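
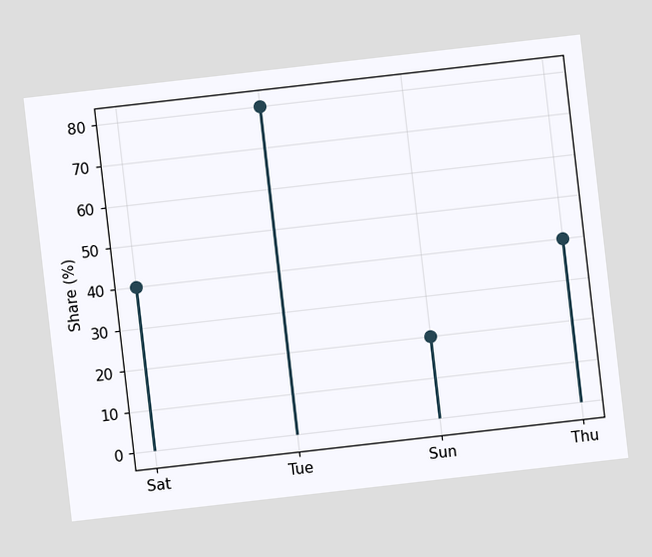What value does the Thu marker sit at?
40%

The chart is tilted about 7° counter-clockwise. The Thu marker sits at 40%.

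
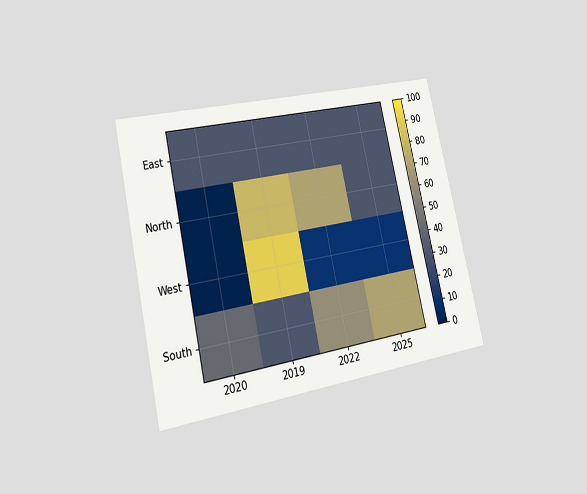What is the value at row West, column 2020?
0

The chart is tilted about 13° counter-clockwise and viewed slightly from the left. Matching cell (West, 2020) against the colorbar gives 0.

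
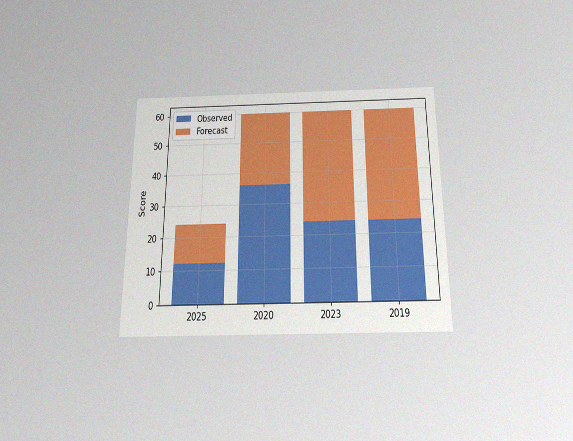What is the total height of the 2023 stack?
The chart is viewed slightly from below, with some photo noise. The 2023 stack's top reaches 60 on the y-axis.

60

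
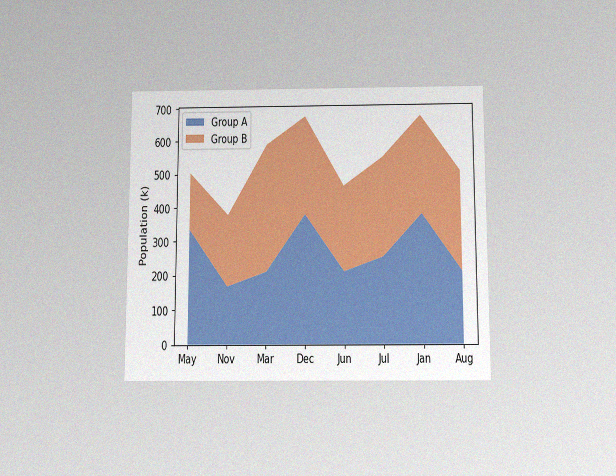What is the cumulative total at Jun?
The chart is viewed slightly from below, with some photo noise. The stacked total at Jun reaches 462k.

462k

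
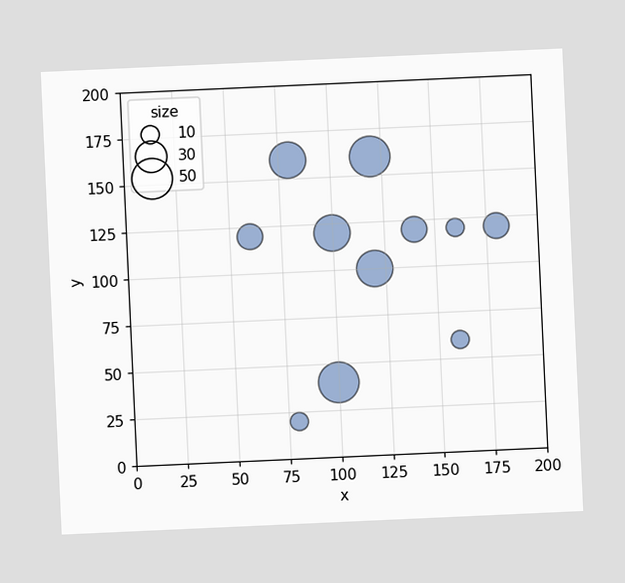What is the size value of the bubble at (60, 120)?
The chart is tilted about 3° counter-clockwise. Matching the bubble at (60, 120) against the size legend gives 20.

20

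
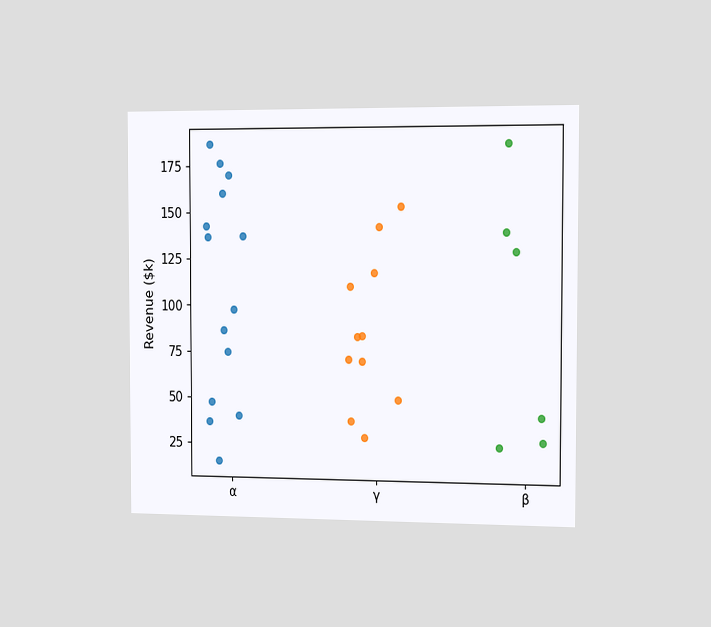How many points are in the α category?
14

The chart is viewed slightly from the right. Counting the markers in the α column gives 14.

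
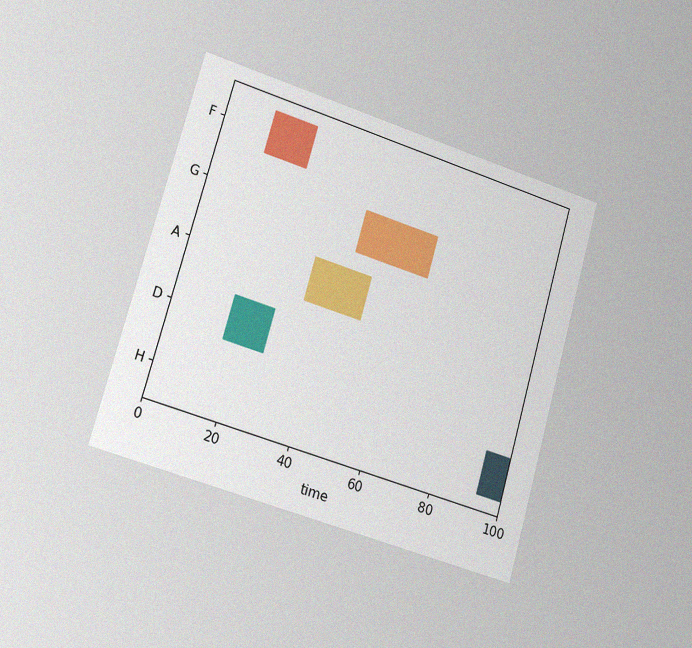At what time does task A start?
34

The chart is tilted about 16° clockwise and viewed slightly from the left, with some photo noise. The A bar begins at t=34.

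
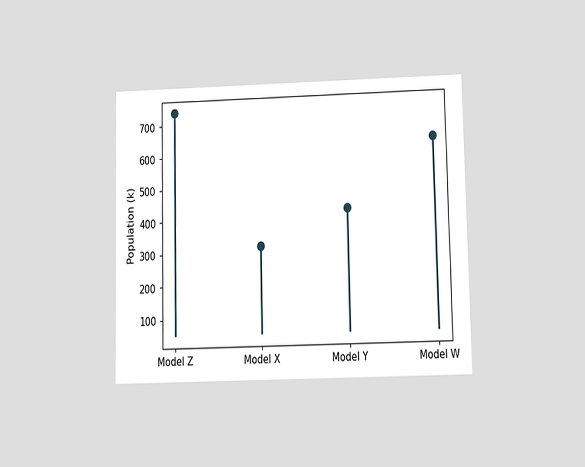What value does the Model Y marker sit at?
424k

The chart is viewed at a slight angle. The Model Y marker sits at 424k.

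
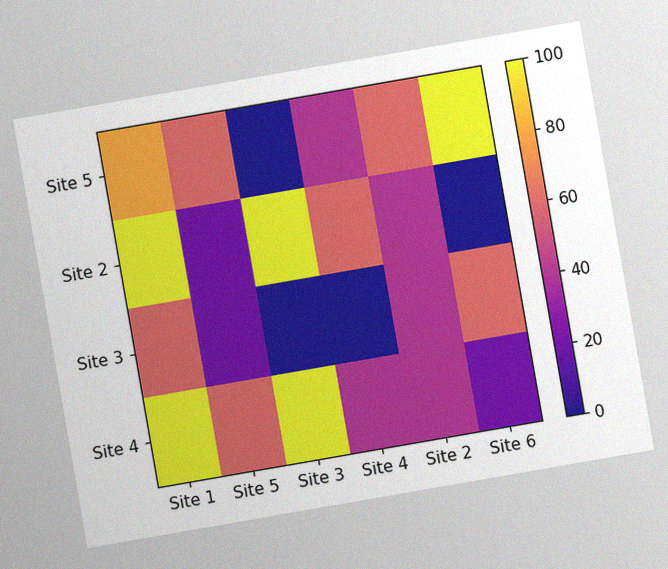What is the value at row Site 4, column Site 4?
40

The chart is tilted about 10° counter-clockwise, with some photo noise. Matching cell (Site 4, Site 4) against the colorbar gives 40.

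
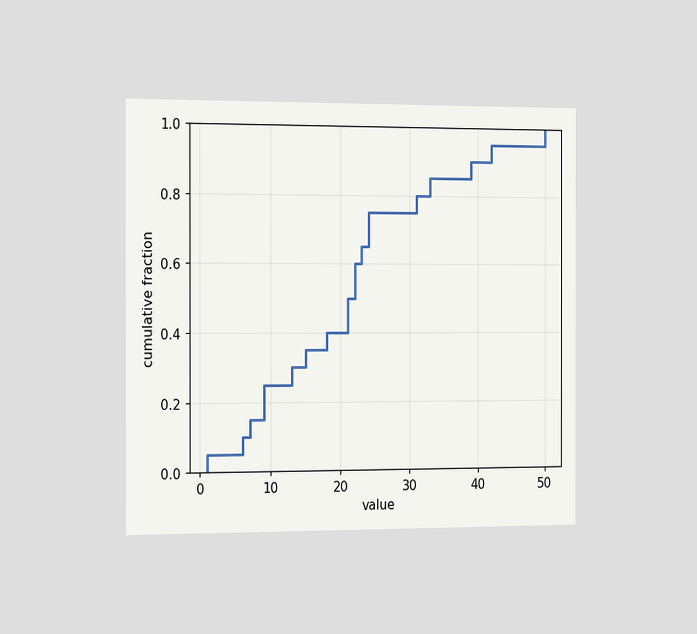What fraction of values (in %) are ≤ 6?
The chart is viewed slightly from the left. At x=6 the ECDF step is at 10%.

10%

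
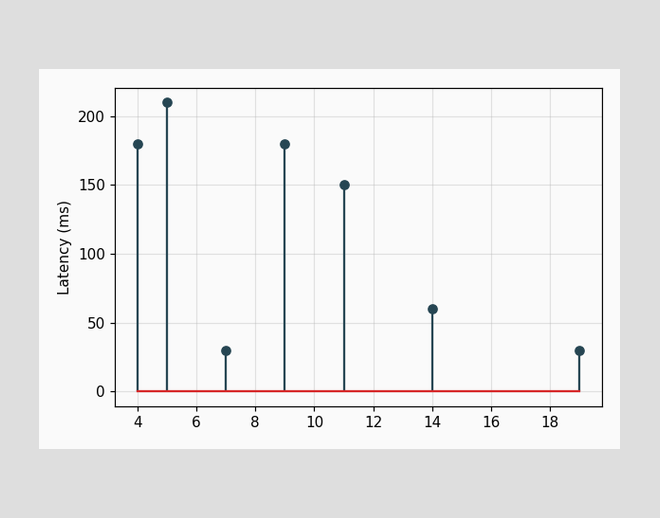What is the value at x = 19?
The stem at x=19 reaches 30ms.

30ms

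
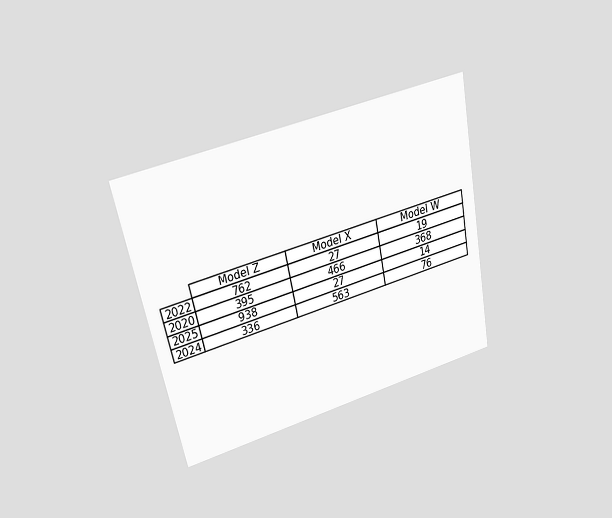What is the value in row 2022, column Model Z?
The chart is tilted about 12° counter-clockwise and viewed at a slight angle. The (2022, Model Z) cell reads 762.

762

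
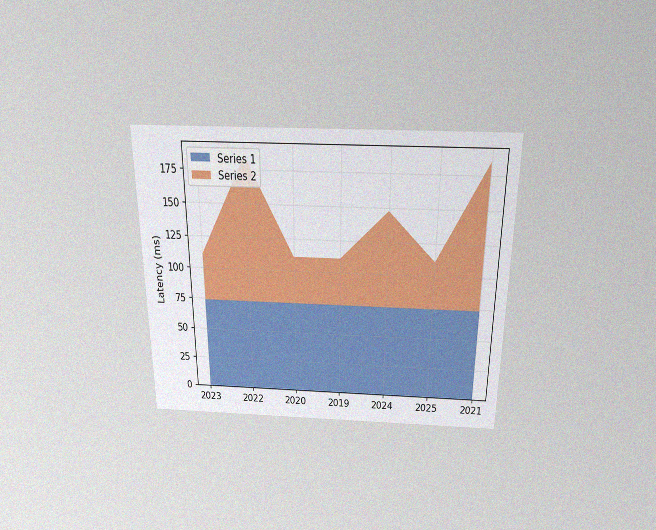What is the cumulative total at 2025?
111ms

The chart is viewed slightly from above, with some photo noise. The stacked total at 2025 reaches 111ms.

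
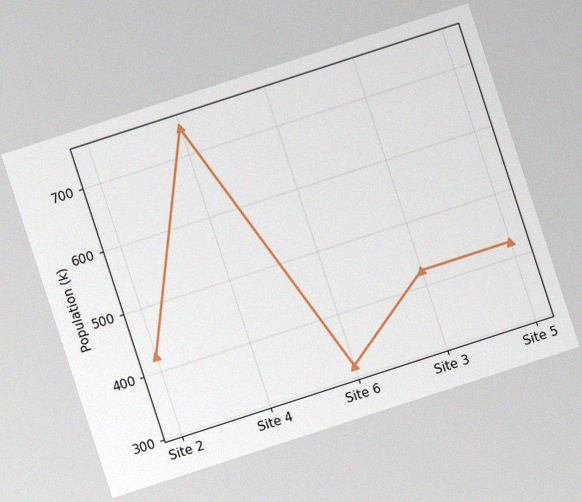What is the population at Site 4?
The chart is tilted about 18° counter-clockwise, with some photo noise. At Site 4, the line is at 742k.

742k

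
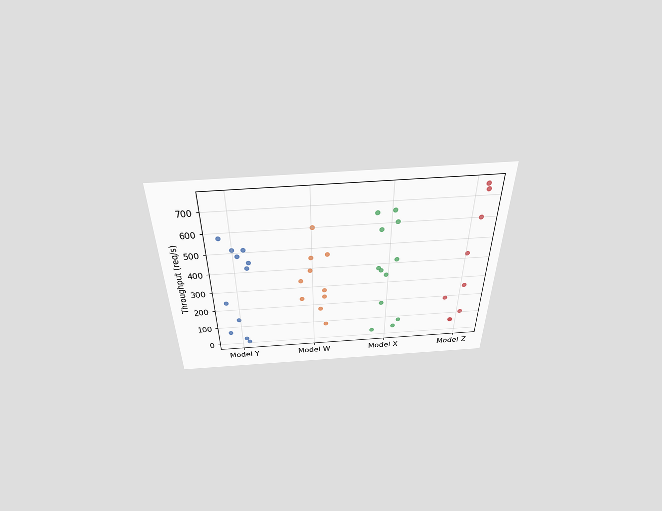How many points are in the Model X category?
The chart is viewed slightly from above. Counting the markers in the Model X column gives 12.

12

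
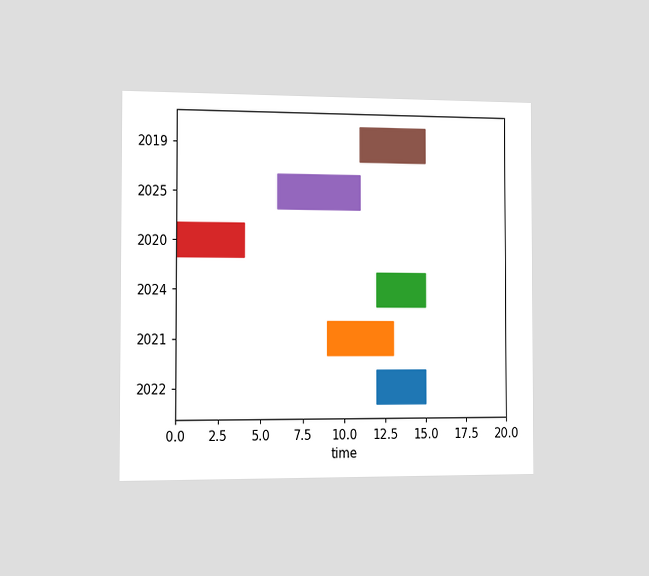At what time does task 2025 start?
The chart is viewed slightly from the left. The 2025 bar begins at t=6.

6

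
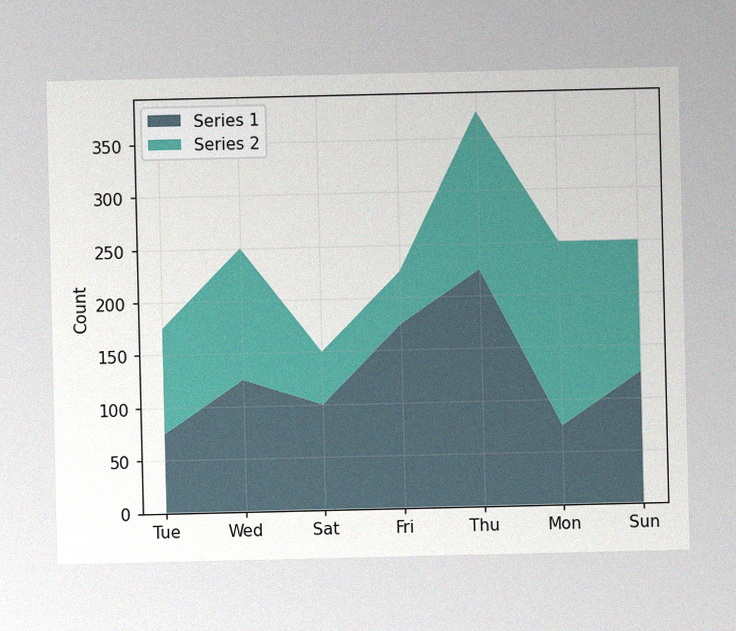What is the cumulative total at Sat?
The image has some photo noise and uneven lighting. The stacked total at Sat reaches 150.

150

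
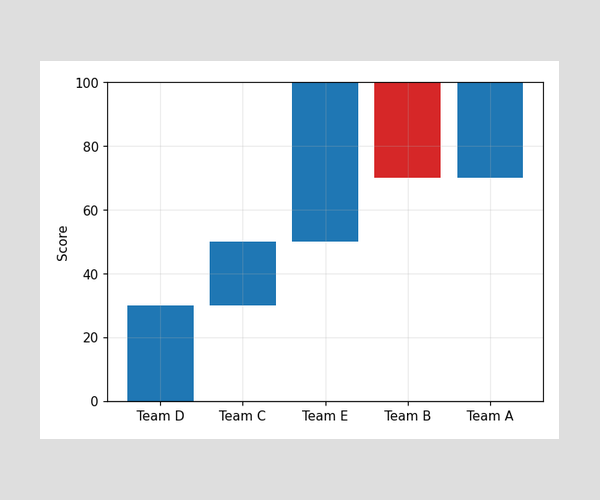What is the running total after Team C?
After Team C the running total reaches 50.

50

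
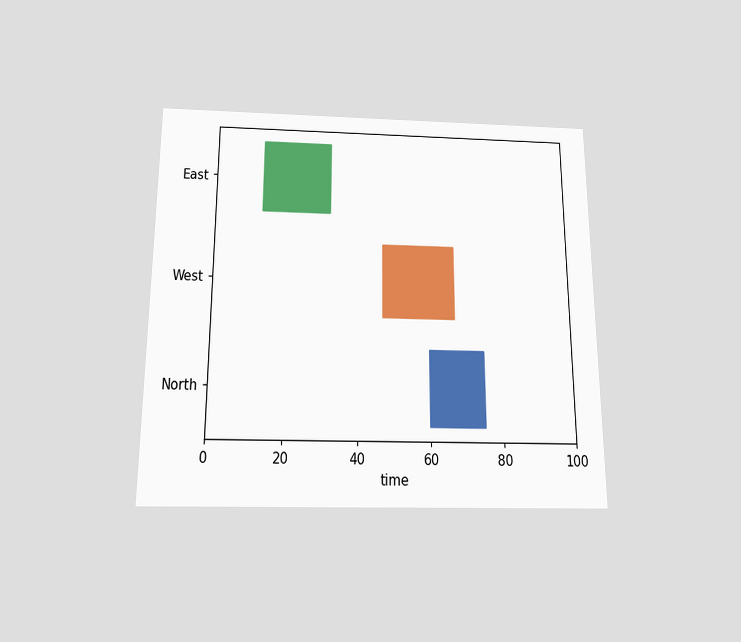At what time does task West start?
The chart is viewed slightly from below. The West bar begins at t=47.

47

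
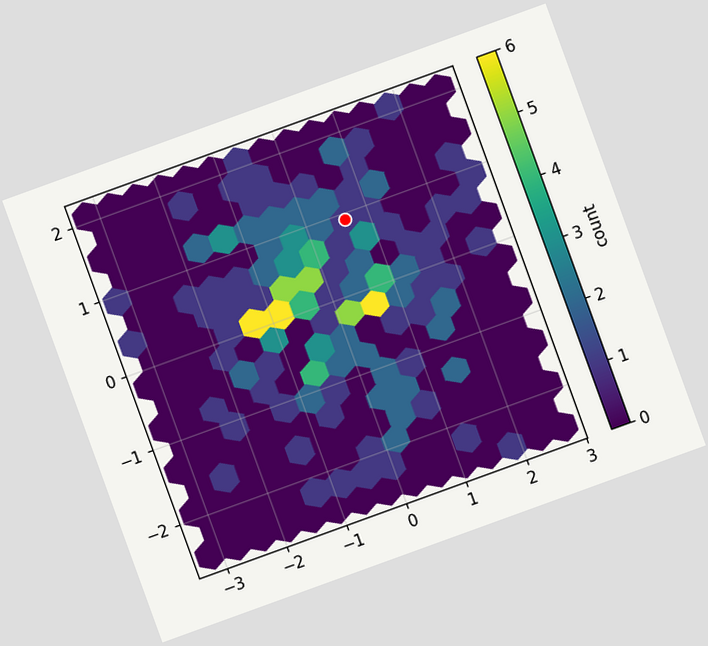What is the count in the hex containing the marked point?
1

The chart is tilted about 20° counter-clockwise. The marked hex reads 1 on the colorbar.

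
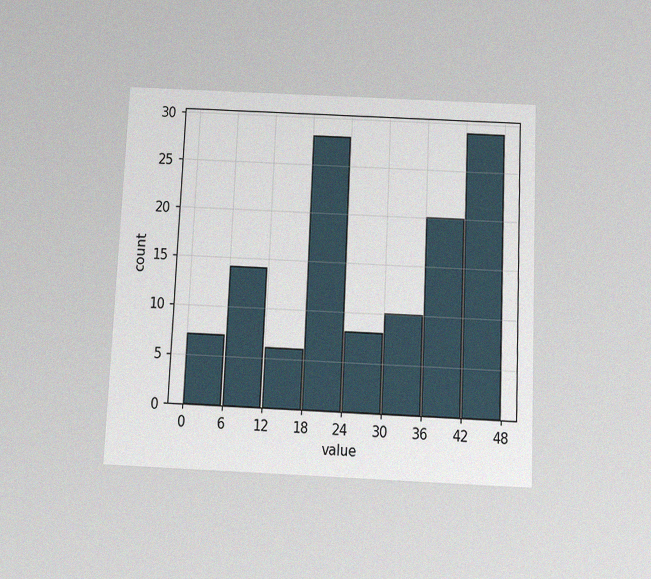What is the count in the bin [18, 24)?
28

The chart is tilted about 3° clockwise and viewed slightly from below, with some photo noise. The [18, 24) bin has height 28.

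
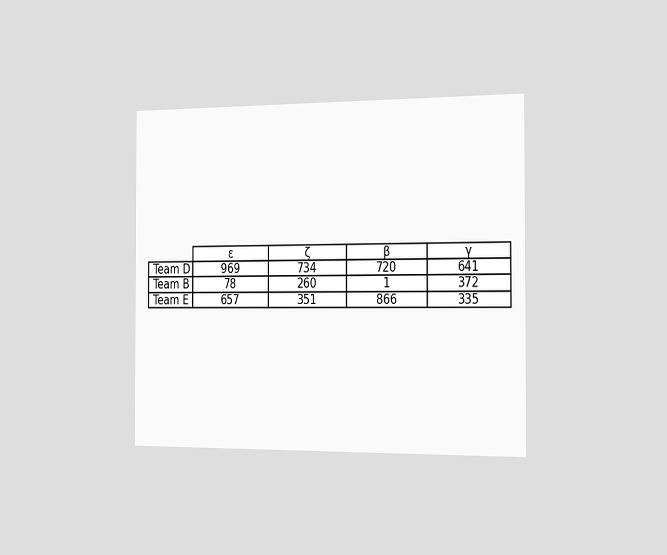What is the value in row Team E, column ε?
The chart is viewed slightly from the right. The (Team E, ε) cell reads 657.

657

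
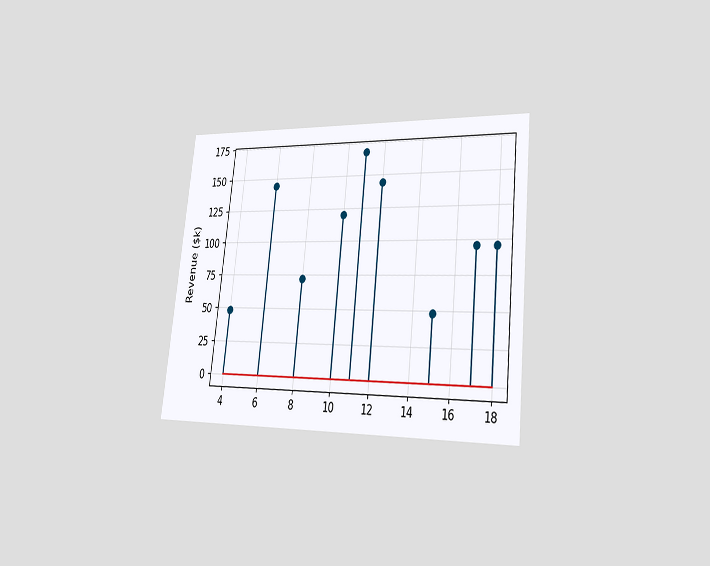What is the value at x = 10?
The chart is tilted about 6° clockwise and viewed slightly from the right. The stem at x=10 reaches $120k.

$120k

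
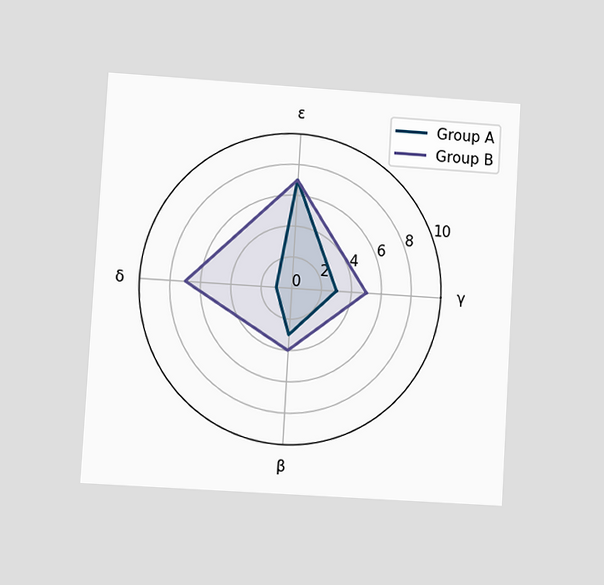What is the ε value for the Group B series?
7

The chart is tilted about 3° clockwise and viewed at a slight angle. On the ε axis, Group B reaches 7.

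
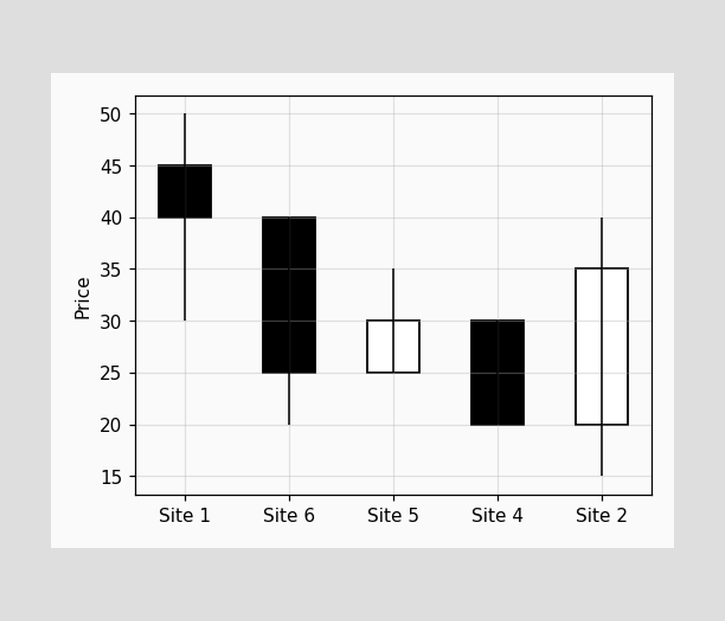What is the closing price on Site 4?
20

The Site 4 candle closes at 20.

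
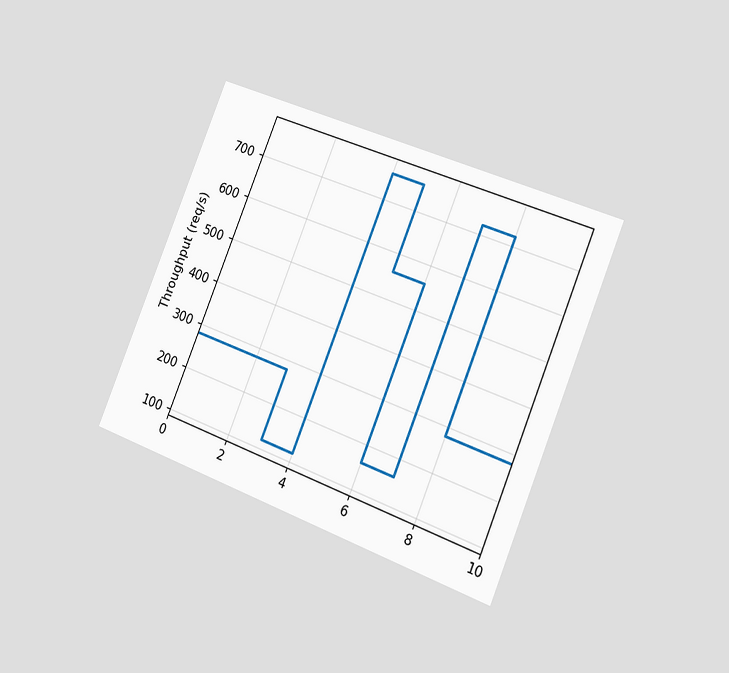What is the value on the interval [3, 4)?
The chart is tilted about 22° clockwise and viewed slightly from the right. On [3, 4) the step sits at 120req/s.

120req/s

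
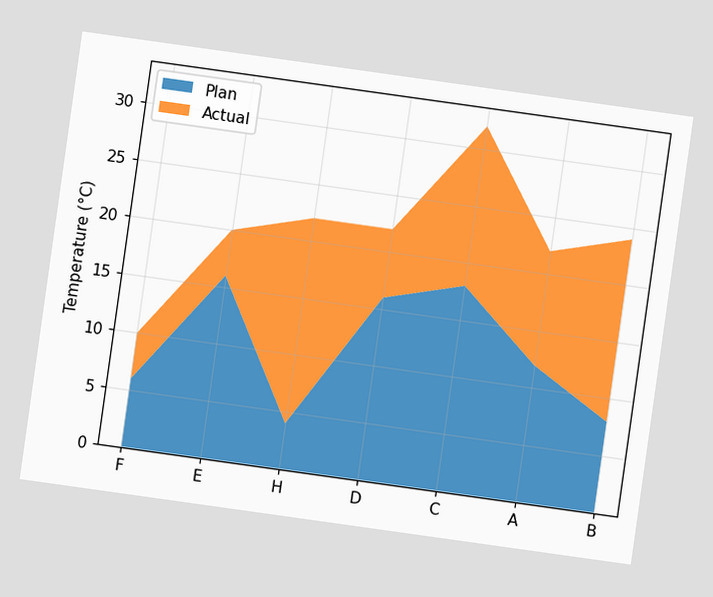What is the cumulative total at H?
22°C

The chart is tilted about 8° clockwise. The stacked total at H reaches 22°C.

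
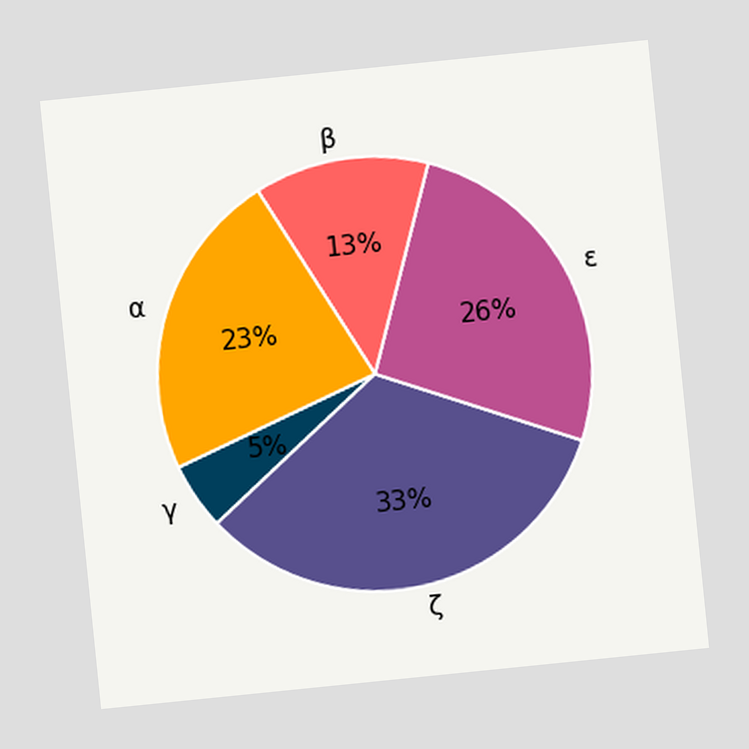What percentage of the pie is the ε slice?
The chart is tilted about 6° counter-clockwise. The ε slice takes up 26% of the pie.

26%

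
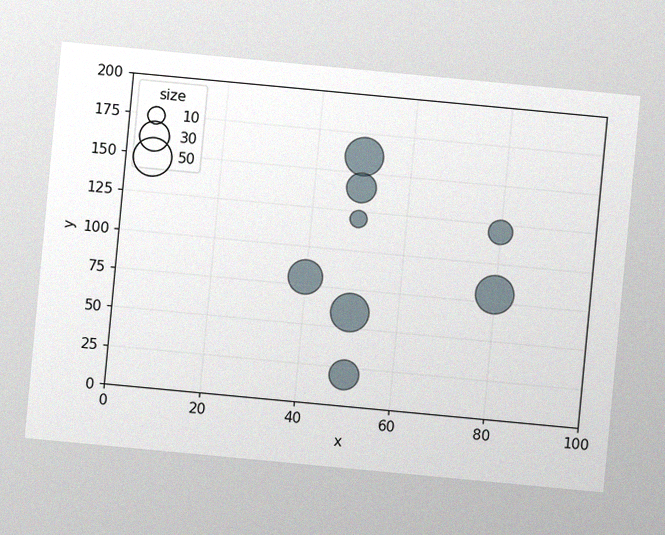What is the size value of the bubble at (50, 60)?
The chart is tilted about 5° clockwise, with some photo noise. Matching the bubble at (50, 60) against the size legend gives 50.

50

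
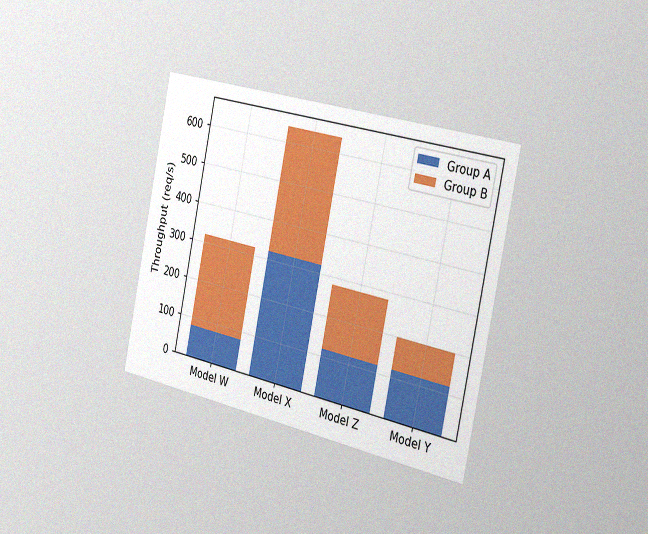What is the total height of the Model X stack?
The chart is tilted about 12° clockwise and viewed slightly from the right, with some photo noise. The Model X stack's top reaches 640req/s on the y-axis.

640req/s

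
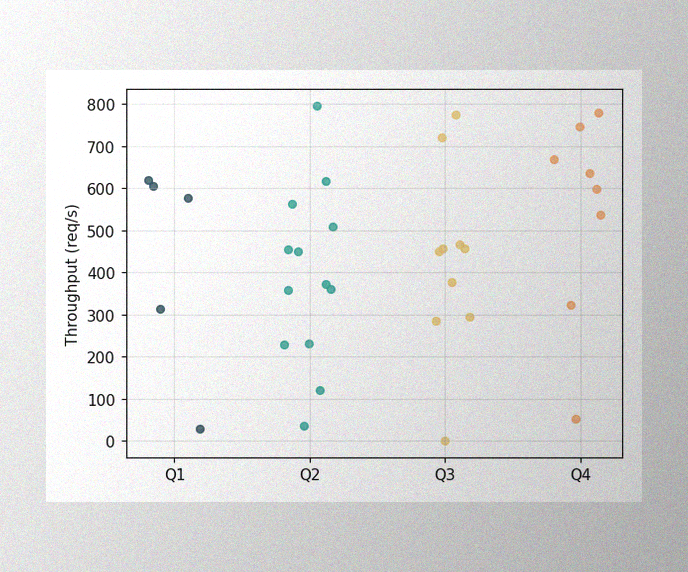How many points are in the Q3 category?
10

The image has some photo noise and uneven lighting. Counting the markers in the Q3 column gives 10.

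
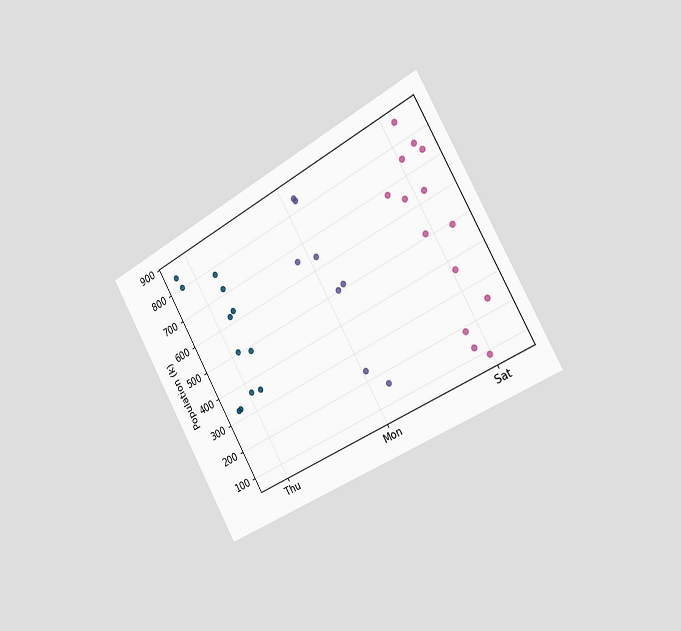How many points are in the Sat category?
14

The chart is tilted about 30° counter-clockwise and viewed slightly from the right. Counting the markers in the Sat column gives 14.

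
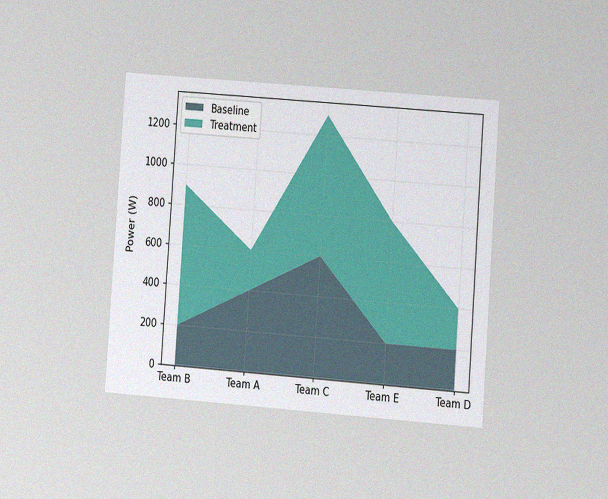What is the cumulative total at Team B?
900W

The chart is tilted about 4° clockwise and viewed at a slight angle, with some photo noise. The stacked total at Team B reaches 900W.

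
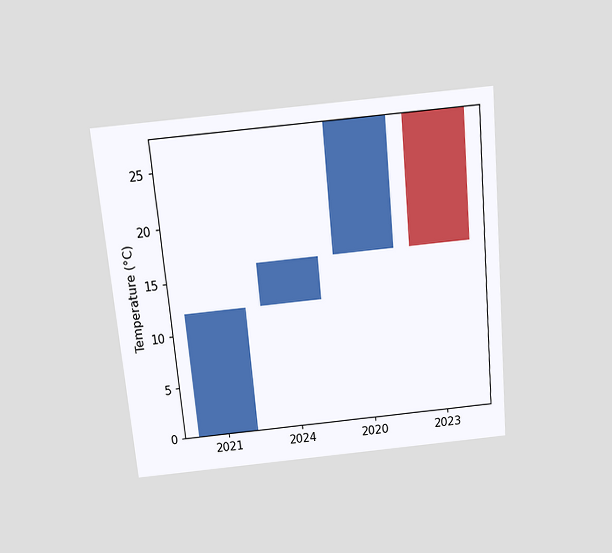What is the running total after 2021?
12°C

The chart is tilted about 5° counter-clockwise and viewed slightly from above. After 2021 the running total reaches 12°C.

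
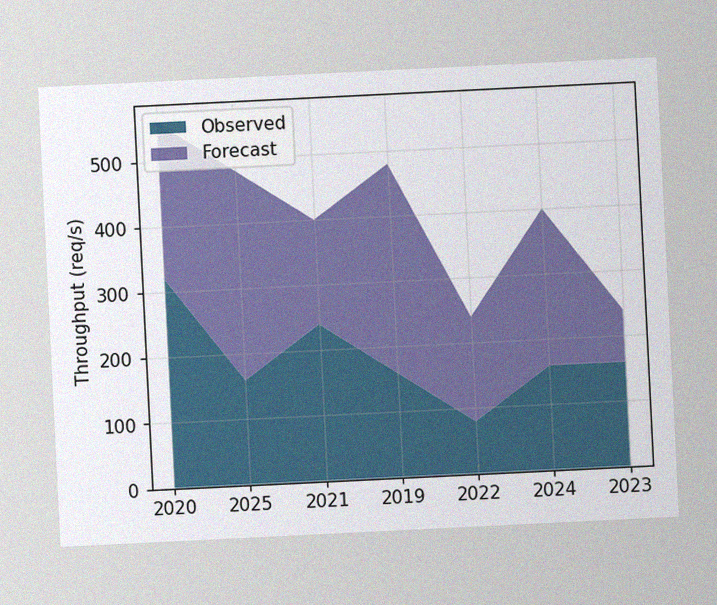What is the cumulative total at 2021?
The chart is tilted about 3° counter-clockwise, with some photo noise. The stacked total at 2021 reaches 400req/s.

400req/s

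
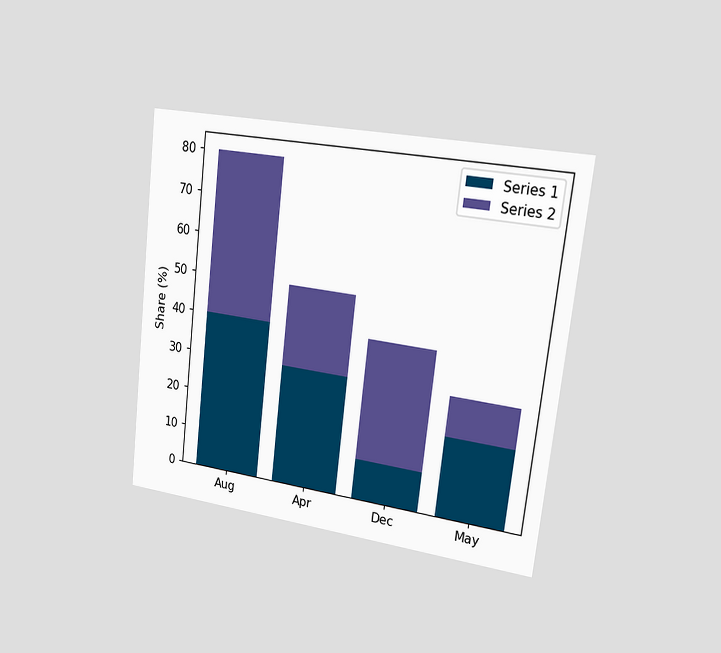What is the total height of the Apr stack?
50%

The chart is tilted about 7° clockwise and viewed slightly from the right. The Apr stack's top reaches 50% on the y-axis.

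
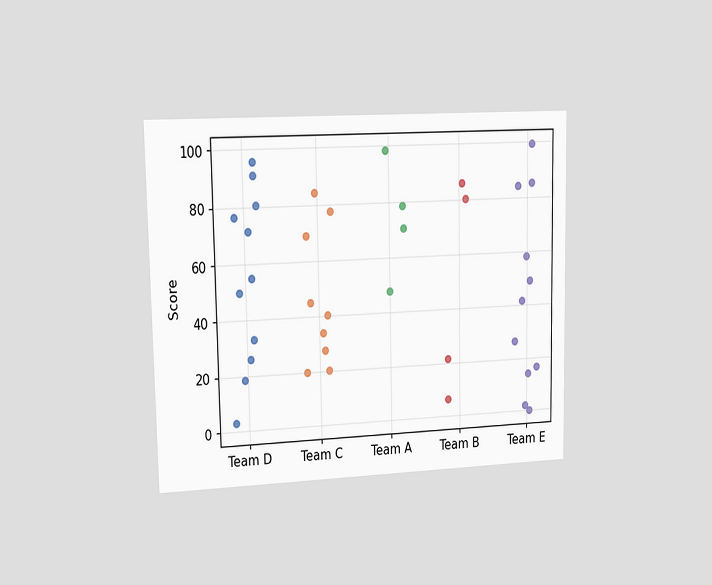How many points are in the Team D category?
11

The chart is viewed slightly from the left. Counting the markers in the Team D column gives 11.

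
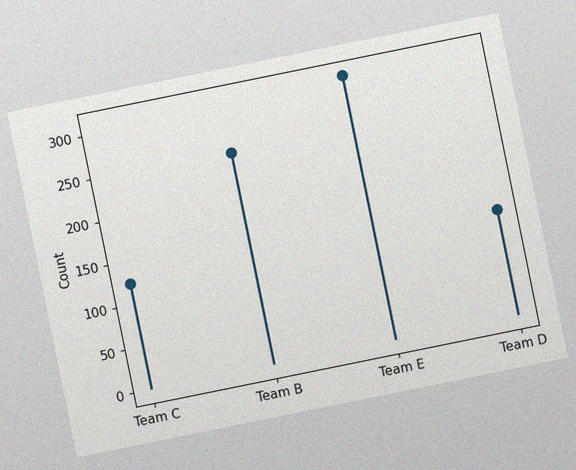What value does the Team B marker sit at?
248

The chart is tilted about 11° counter-clockwise, with some photo noise. The Team B marker sits at 248.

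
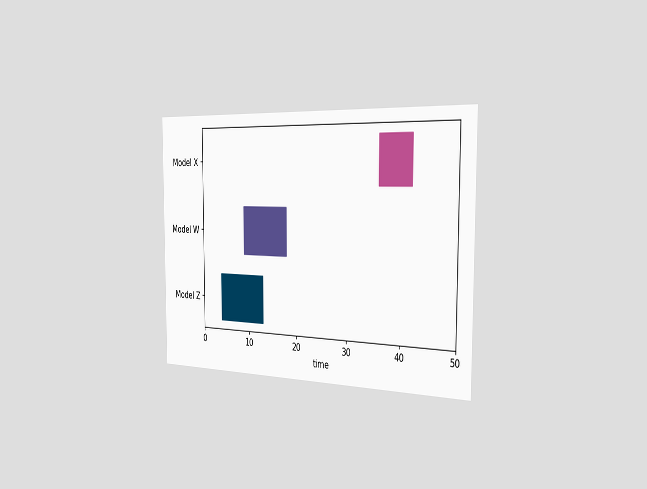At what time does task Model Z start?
4

The chart is viewed slightly from the right. The Model Z bar begins at t=4.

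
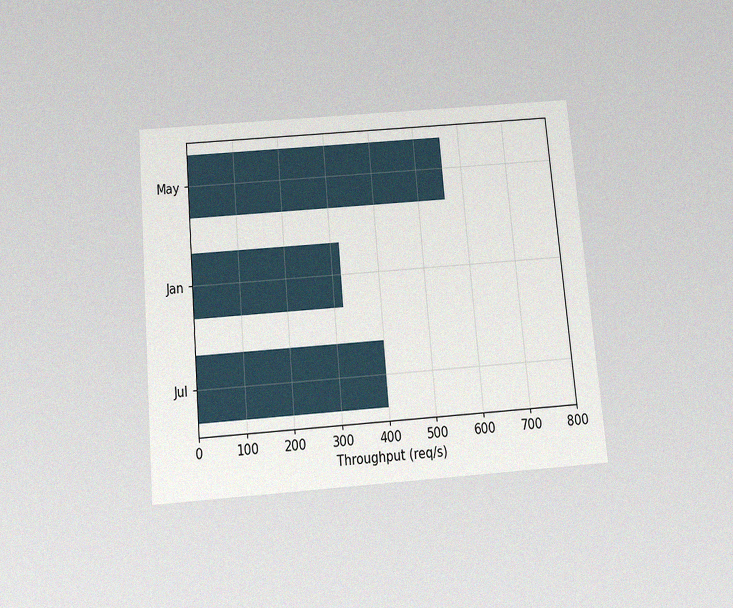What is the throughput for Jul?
The chart is tilted about 5° counter-clockwise and viewed slightly from below, with some photo noise. Reading along the chart's x-axis, the Jul bar reaches 400req/s.

400req/s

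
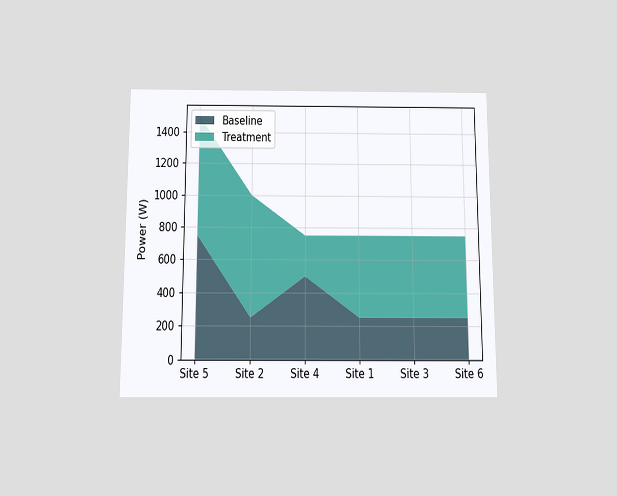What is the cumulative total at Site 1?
750W

The chart is viewed slightly from below. The stacked total at Site 1 reaches 750W.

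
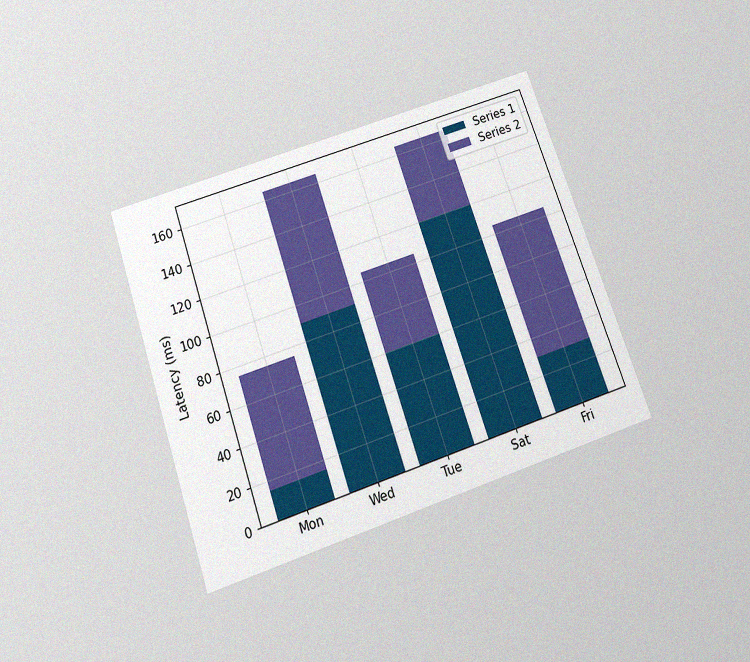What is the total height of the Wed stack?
165ms

The chart is tilted about 19° counter-clockwise and viewed slightly from below, with some photo noise. The Wed stack's top reaches 165ms on the y-axis.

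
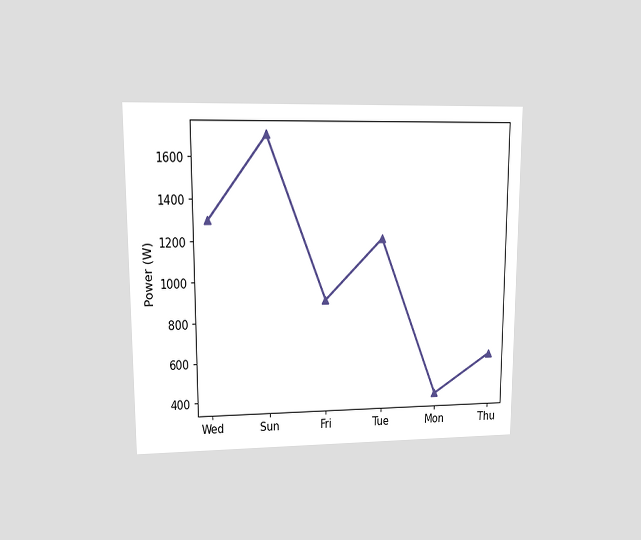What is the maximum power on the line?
The chart is viewed at a slight angle. The highest point is at Sun, and reading across to the y-axis gives 1700W.

1700W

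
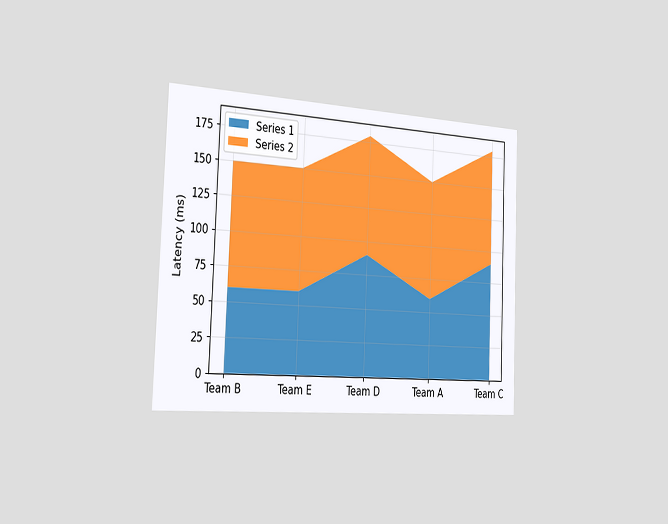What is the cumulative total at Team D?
180ms

The chart is tilted about 2° clockwise and viewed slightly from the left. The stacked total at Team D reaches 180ms.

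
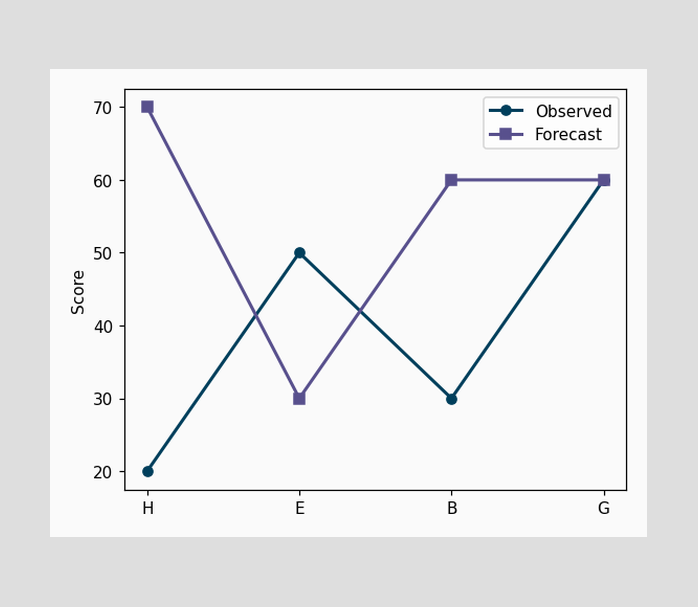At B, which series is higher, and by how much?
Forecast, by 30

At B, Forecast sits above the other line by 30.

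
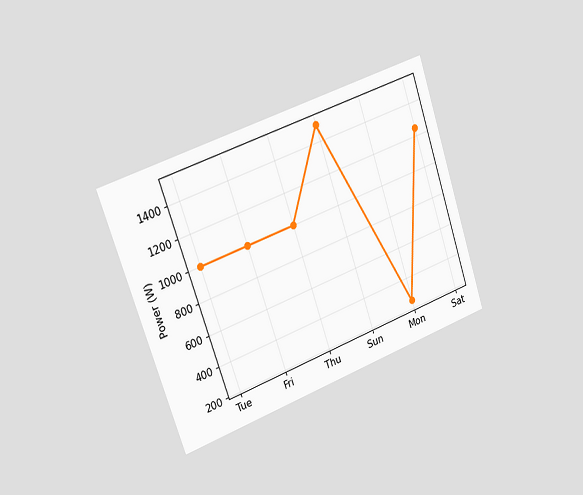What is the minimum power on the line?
The chart is tilted about 19° counter-clockwise and viewed slightly from the left. The lowest point is at Mon, and reading across to the y-axis gives 250W.

250W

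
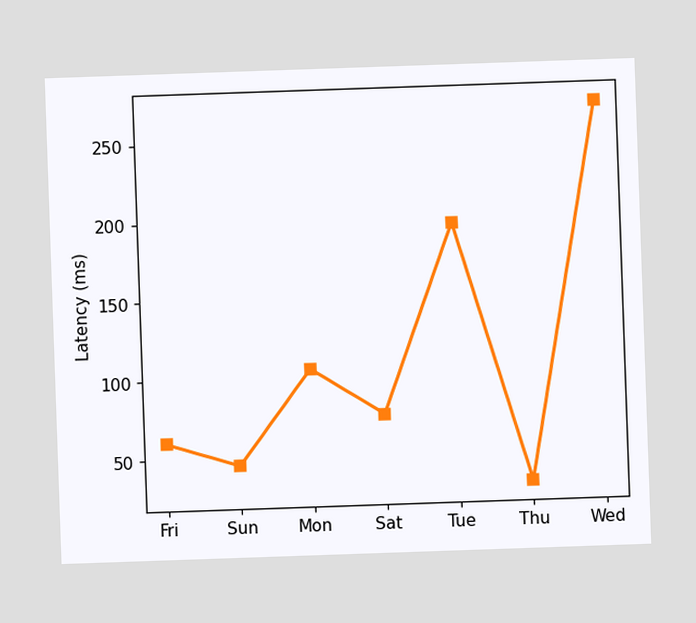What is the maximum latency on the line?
270ms

The highest point is at Wed, and reading across to the y-axis gives 270ms.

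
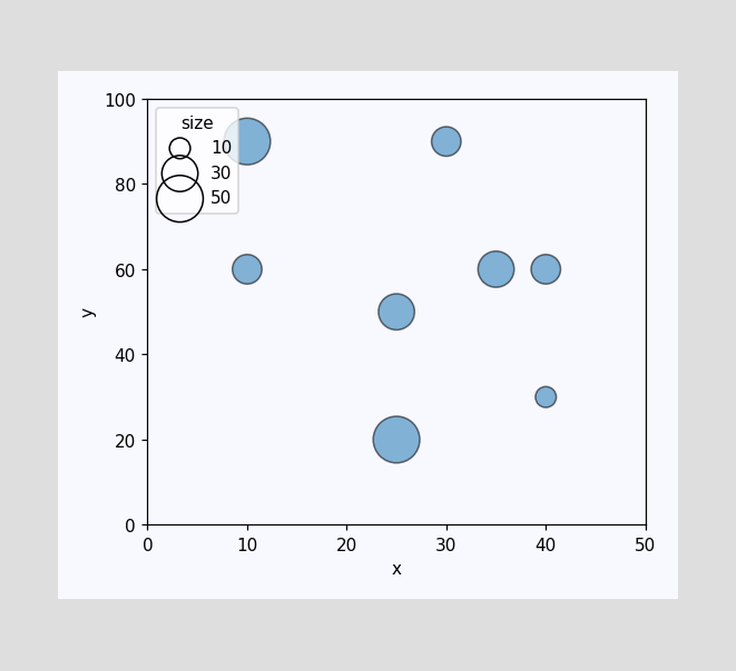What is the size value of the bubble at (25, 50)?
Matching the bubble at (25, 50) against the size legend gives 30.

30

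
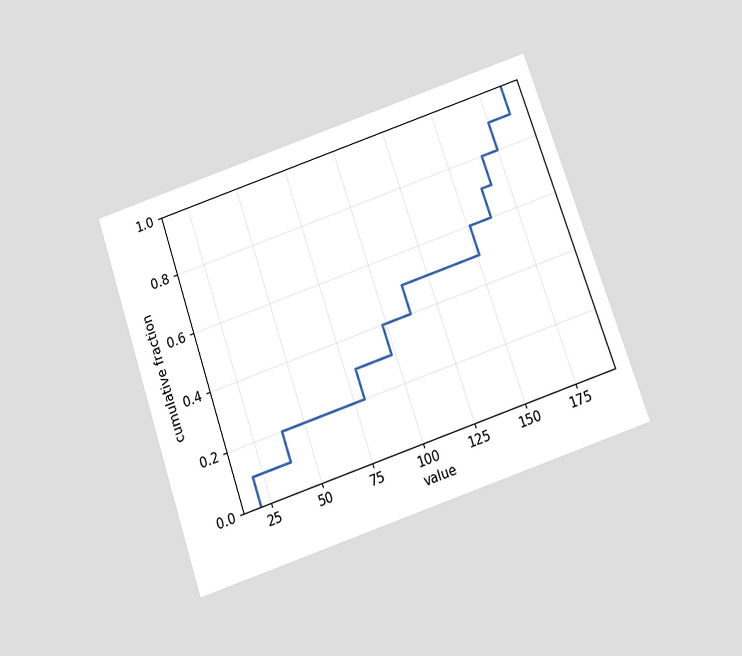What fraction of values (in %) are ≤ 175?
The chart is tilted about 19° counter-clockwise and viewed slightly from below. At x=175 the ECDF step is at 90%.

90%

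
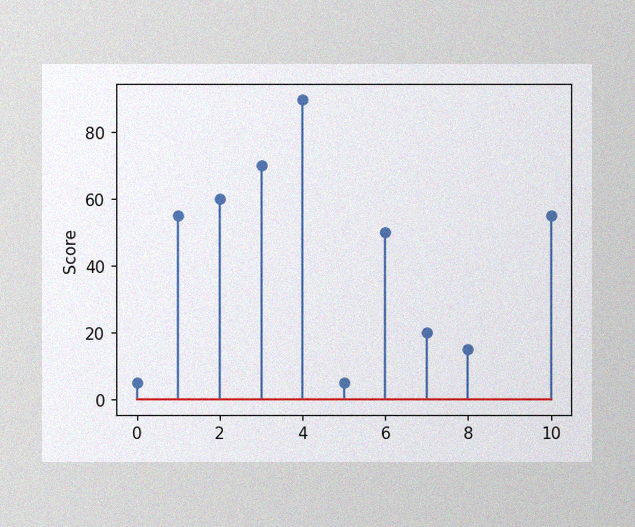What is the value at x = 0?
5

The image has some photo noise and uneven lighting. The stem at x=0 reaches 5.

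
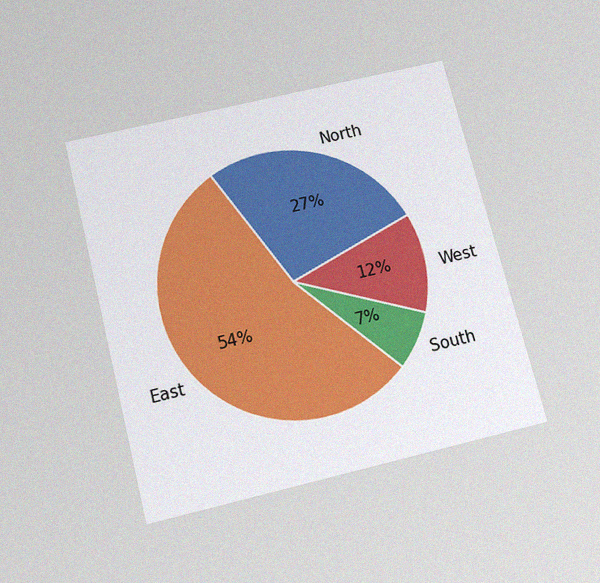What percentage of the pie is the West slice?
12%

The chart is tilted about 14° counter-clockwise and viewed slightly from below, with some photo noise. The West slice takes up 12% of the pie.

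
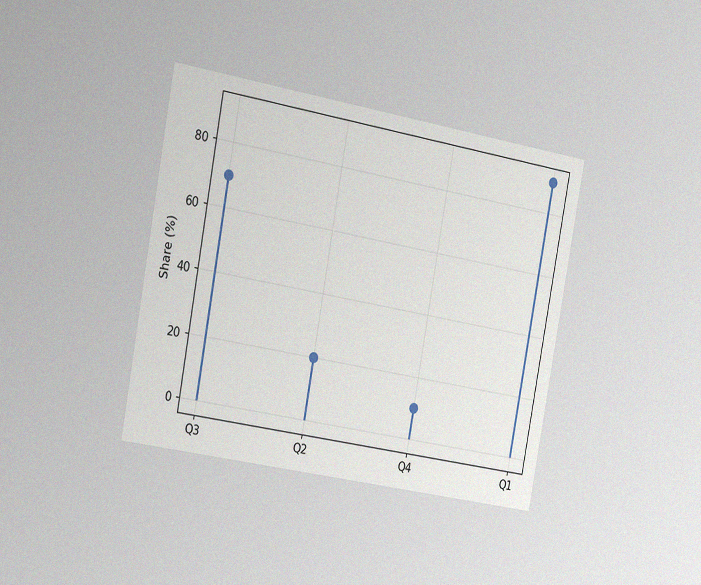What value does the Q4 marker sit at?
The chart is tilted about 10° clockwise and viewed slightly from the left, with some photo noise. The Q4 marker sits at 10%.

10%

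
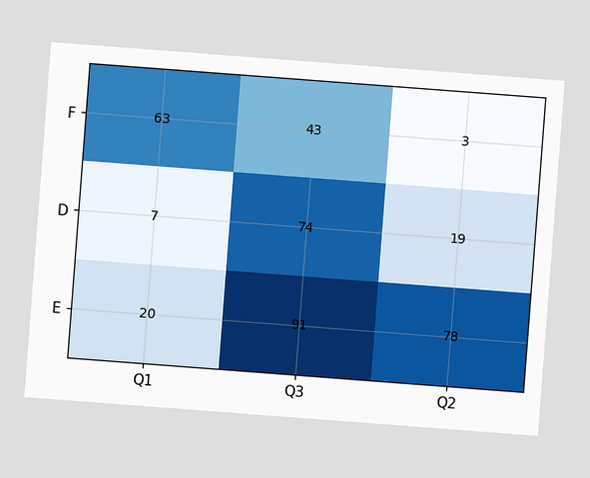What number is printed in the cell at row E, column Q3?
The chart is tilted about 4° clockwise. The (E, Q3) cell reads 91.

91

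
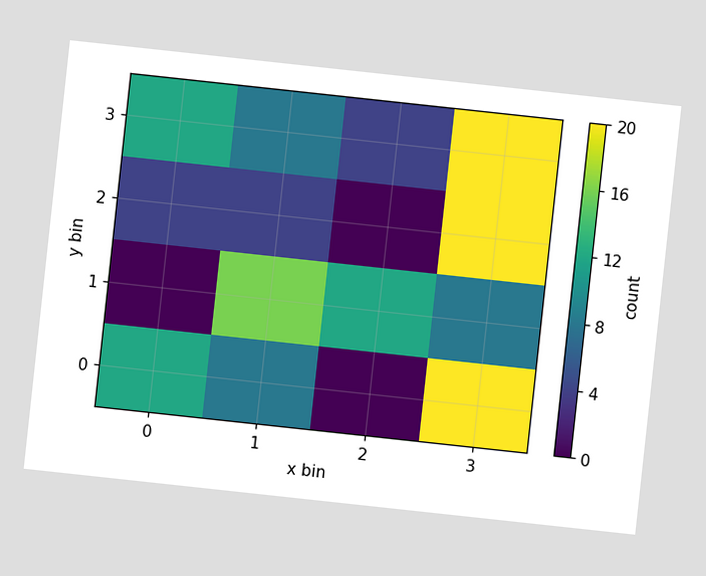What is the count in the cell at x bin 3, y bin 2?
The chart is tilted about 6° clockwise. Matching the cell (3, 2) against the colorbar gives 20.

20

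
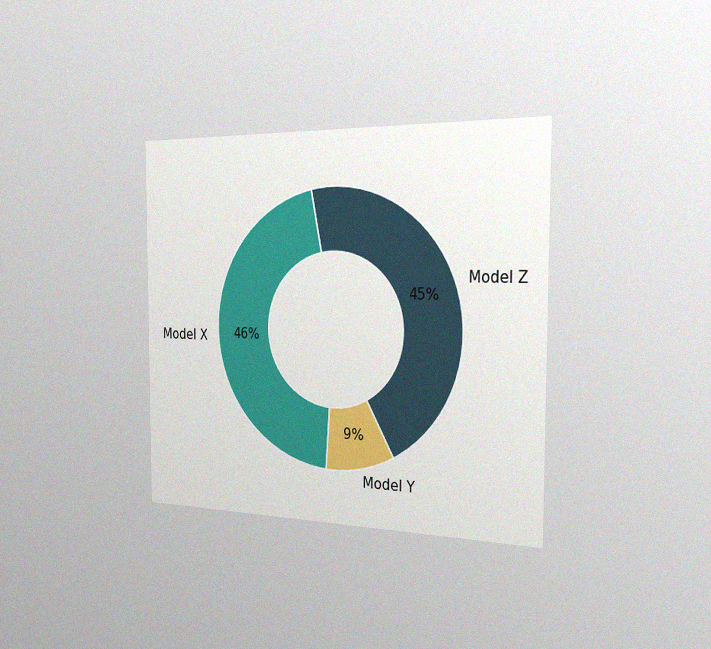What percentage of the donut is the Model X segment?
46%

The chart is viewed slightly from the right, with some photo noise. The Model X segment takes up 46% of the ring.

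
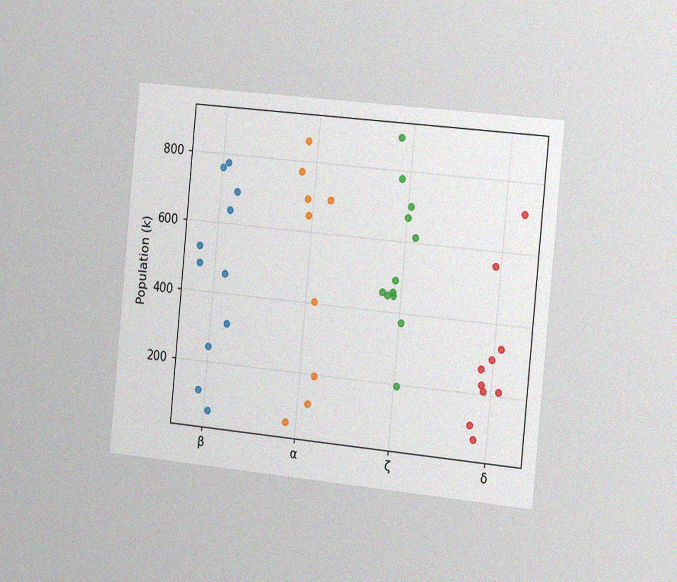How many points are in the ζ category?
12

The chart is tilted about 5° clockwise and viewed slightly from the right, with some photo noise. Counting the markers in the ζ column gives 12.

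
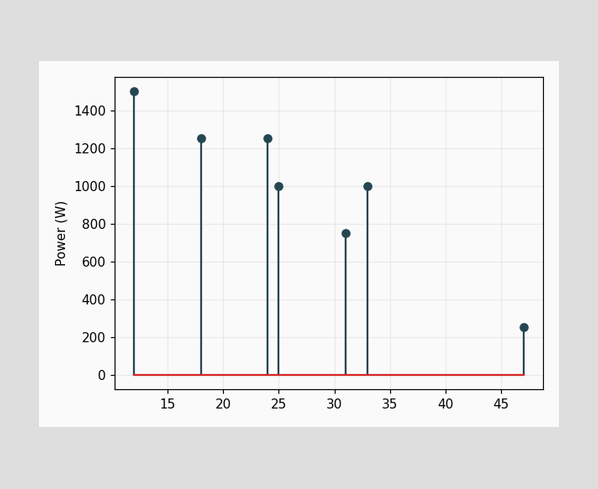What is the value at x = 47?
250W

The stem at x=47 reaches 250W.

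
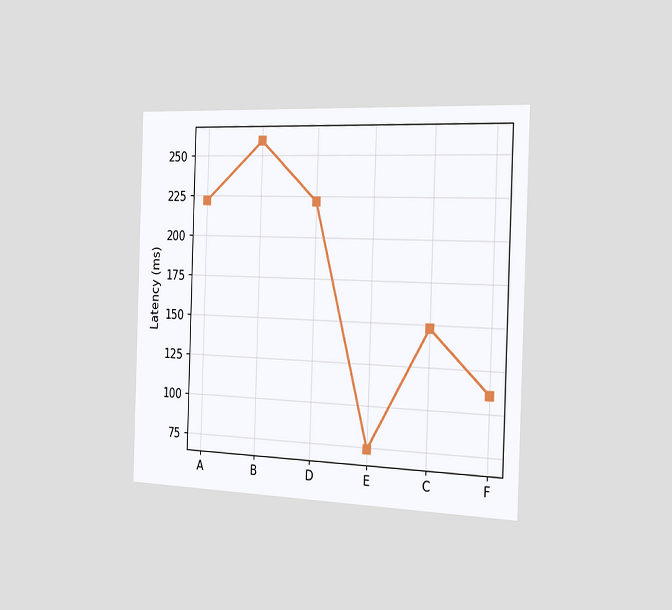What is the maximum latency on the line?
The chart is viewed slightly from the right. The highest point is at B, and reading across to the y-axis gives 259ms.

259ms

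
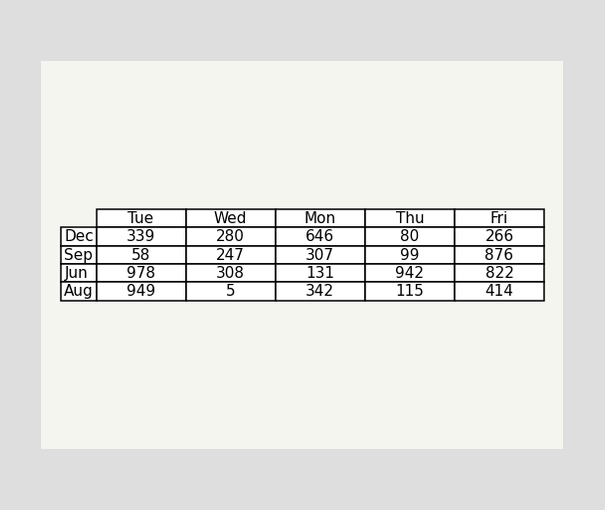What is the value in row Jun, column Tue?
978

The (Jun, Tue) cell reads 978.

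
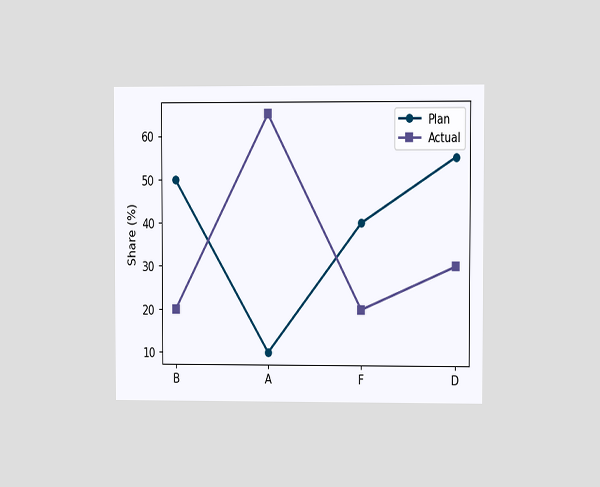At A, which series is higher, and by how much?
The chart is viewed at a slight angle. At A, Actual sits above the other line by 55%.

Actual, by 55%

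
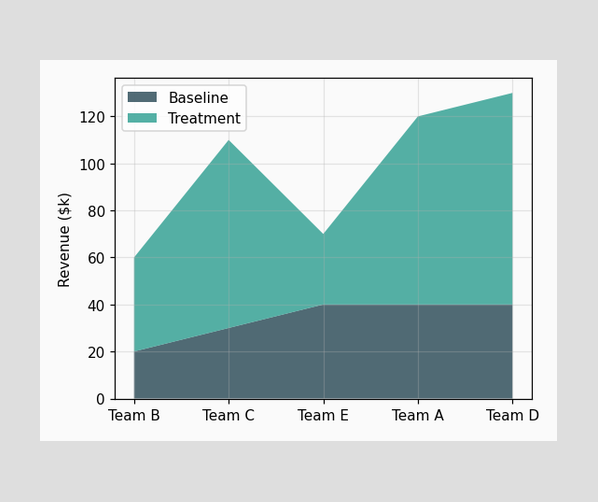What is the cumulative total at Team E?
The stacked total at Team E reaches $70k.

$70k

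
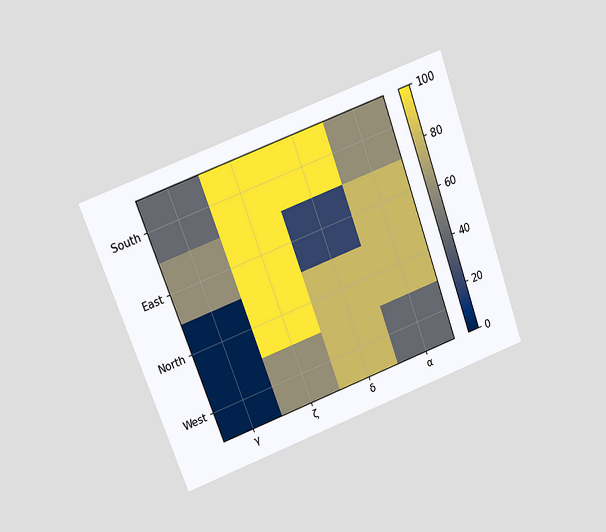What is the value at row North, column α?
80

The chart is tilted about 20° counter-clockwise and viewed at a slight angle. Matching cell (North, α) against the colorbar gives 80.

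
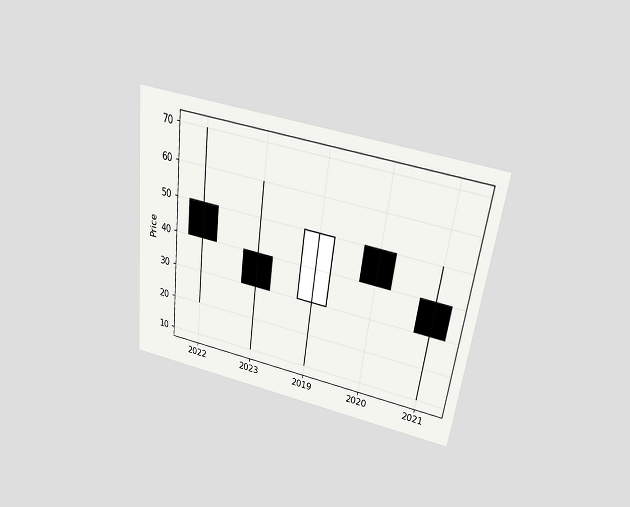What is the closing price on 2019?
50

The chart is tilted about 7° clockwise and viewed slightly from above. The 2019 candle closes at 50.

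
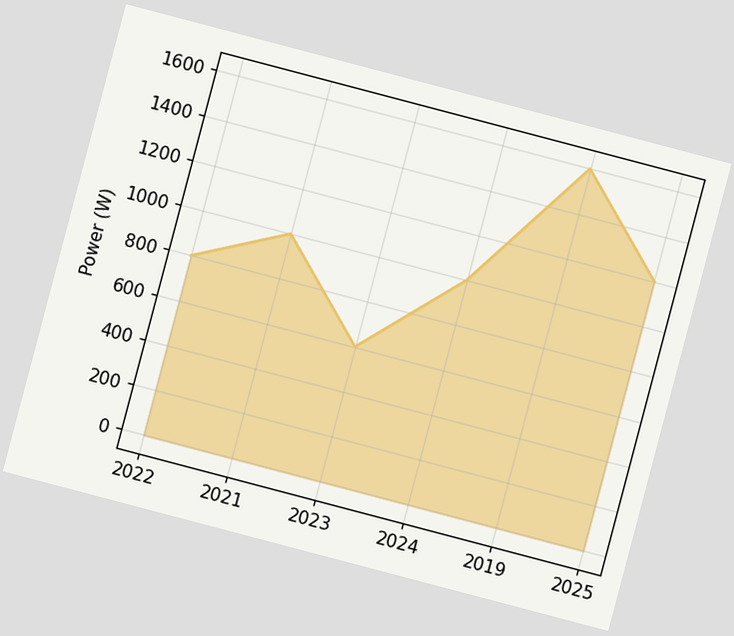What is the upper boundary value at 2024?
The chart is tilted about 15° clockwise. At 2024 the upper boundary is at 1000W.

1000W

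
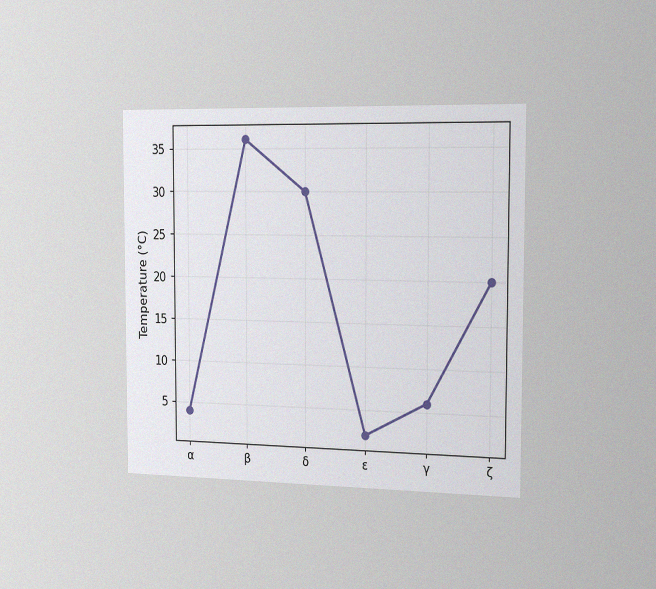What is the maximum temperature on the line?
36°C

The chart is viewed slightly from the right, with some photo noise. The highest point is at β, and reading across to the y-axis gives 36°C.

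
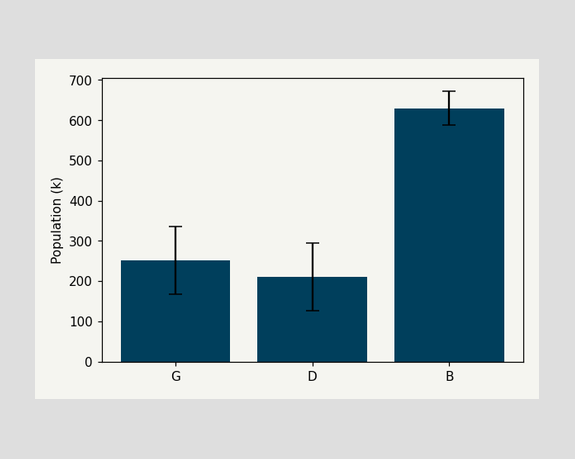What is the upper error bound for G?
336k

The G bar's upper whisker reaches 336k.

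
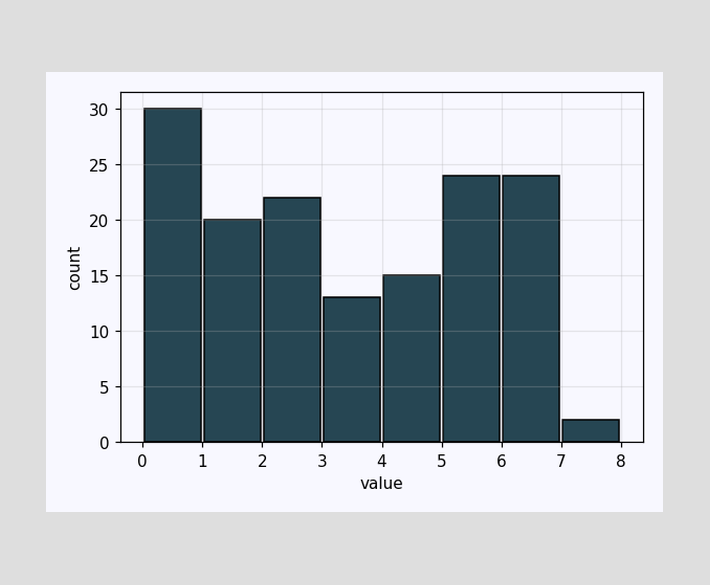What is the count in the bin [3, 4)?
13

The [3, 4) bin has height 13.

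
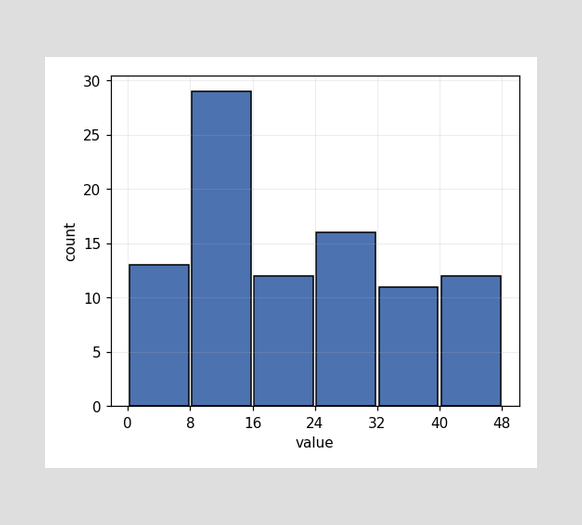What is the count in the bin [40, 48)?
The [40, 48) bin has height 12.

12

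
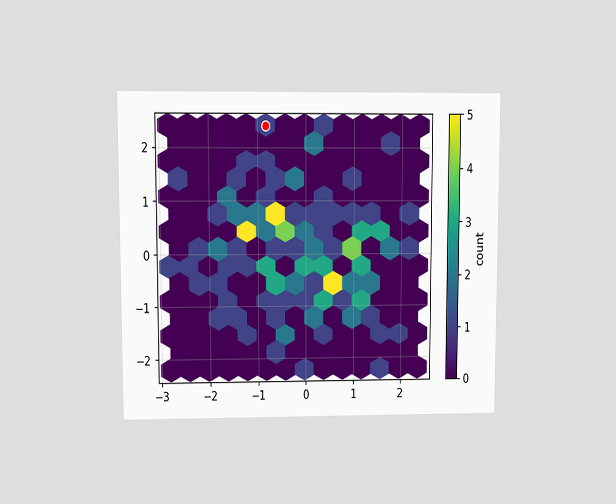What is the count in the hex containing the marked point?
The chart is viewed at a slight angle. The marked hex reads 1 on the colorbar.

1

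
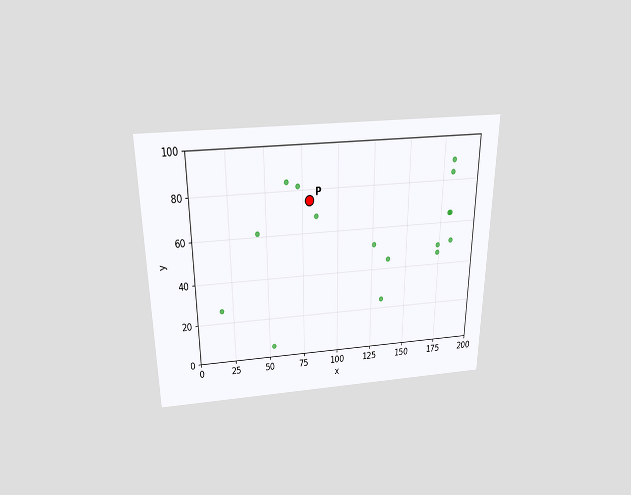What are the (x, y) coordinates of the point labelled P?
The chart is viewed slightly from above. Following the gridlines from P to each axis, P sits at (80, 75).

(80, 75)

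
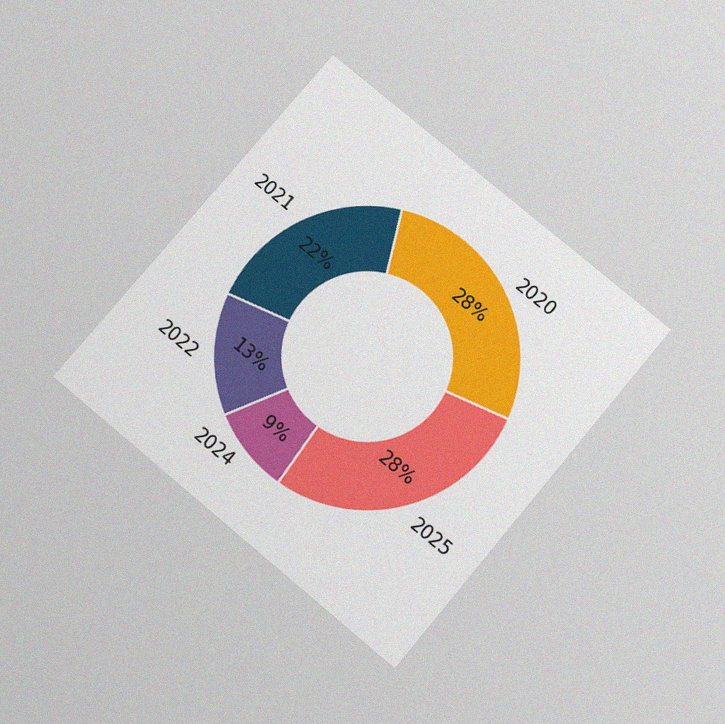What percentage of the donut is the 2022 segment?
13%

The chart is tilted about 40° clockwise and viewed slightly from below, with some photo noise. The 2022 segment takes up 13% of the ring.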